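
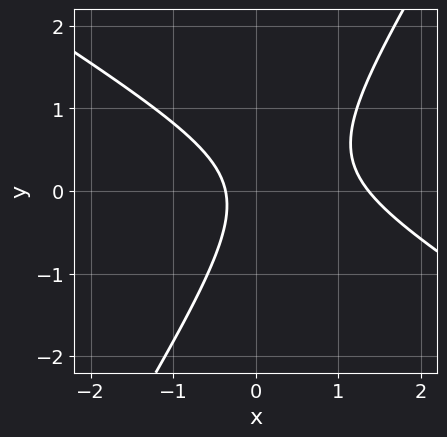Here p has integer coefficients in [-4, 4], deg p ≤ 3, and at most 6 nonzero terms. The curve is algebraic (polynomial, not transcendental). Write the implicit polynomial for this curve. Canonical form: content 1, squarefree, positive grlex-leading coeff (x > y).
2*x^2 + 2*x*y - 2*y^2 - 2*x - 1

deg p = 2. A generic line meets the curve in up to 2 points.
From the visible intercepts: it misses every integer gridline on the y-axis.
These observations pin down the coefficients.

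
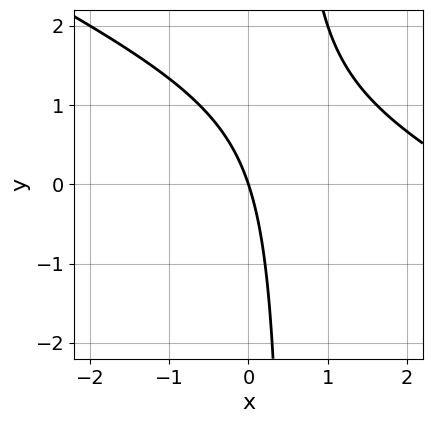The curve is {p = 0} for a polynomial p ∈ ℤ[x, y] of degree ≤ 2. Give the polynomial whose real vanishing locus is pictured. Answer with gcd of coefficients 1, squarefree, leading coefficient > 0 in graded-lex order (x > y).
x^2 + 2*x*y - 3*x - y

Degree: a generic line meets the curve in up to 2 points, so deg p = 2.
Checking where it meets the axes: one x-axis crossing is at x = 0; it meets the y-axis at y = 0 (among the integer gridlines).
Matching integer coefficients to the picture gives p.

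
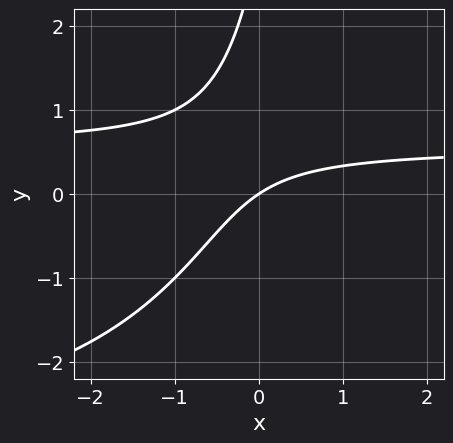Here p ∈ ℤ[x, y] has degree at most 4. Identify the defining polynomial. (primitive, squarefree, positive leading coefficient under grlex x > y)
Degree: a generic line meets the curve in up to 3 points, so deg p = 3.
Reading off the gridlines: one y-axis crossing is at y = 0; it crosses the x-axis at the gridline x = 0.
The integer polynomial consistent with all of this is the stated p.

x*y^2 + 3*x*y - y^2 - 2*x + 3*y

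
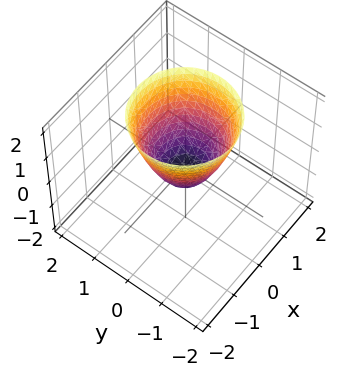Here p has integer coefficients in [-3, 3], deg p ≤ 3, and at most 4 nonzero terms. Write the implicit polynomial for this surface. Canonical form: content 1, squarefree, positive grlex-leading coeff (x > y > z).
3*x^2 + 3*y^2 - 2*z - 1

First, deg p = 2. A generic line meets the surface in up to 2 points.
Then, symmetry: the surface is invariant under rotation about z: p = q(x² + y², z).
Then, observable constraints: a circular section at z = 2 has radius between 1 and 2.
Finally, fitting integer coefficients to these (and the overall shape) gives p.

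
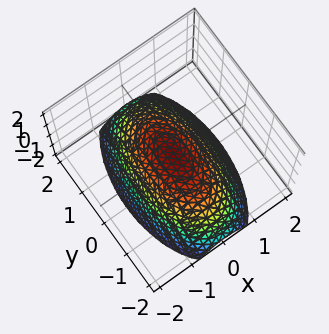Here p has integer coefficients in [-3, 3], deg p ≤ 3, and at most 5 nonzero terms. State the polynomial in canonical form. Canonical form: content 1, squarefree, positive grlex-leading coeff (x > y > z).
(a) deg p = 2. A single bowl opening along one axis; a quadric.
(b) Symmetries: mirror symmetry y ↦ −y ⇒ only even powers of y; the x ↦ −x reflection is a symmetry, so x appears only in even powers.
(c) Checking where it meets the axes: one z-axis crossing is at z = 0; it meets the y-axis at y = 0 (among the integer gridlines); it meets the x-axis at x = 0 (among the integer gridlines).
(d) Fitting integer coefficients to these (and the overall shape) gives p.

3*x^2 + y^2 + 3*z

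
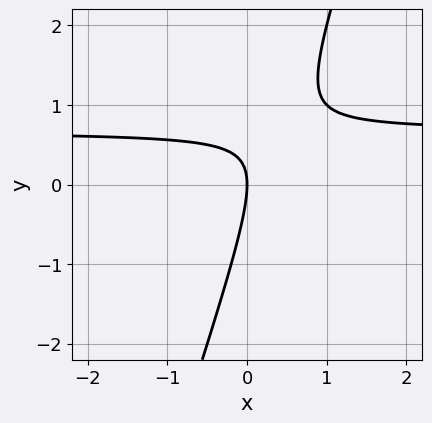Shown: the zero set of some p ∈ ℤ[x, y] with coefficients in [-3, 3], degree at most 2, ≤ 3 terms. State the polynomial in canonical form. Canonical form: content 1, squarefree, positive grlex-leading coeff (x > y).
3*x*y - y^2 - 2*x

deg p = 2. The shape is more complex than any degree-1 curve.
Against the integer gridlines: one y-axis crossing is at y = 0; it meets the x-axis at x = 0 (among the integer gridlines).
Fitting integer coefficients to these (and the overall shape) gives p.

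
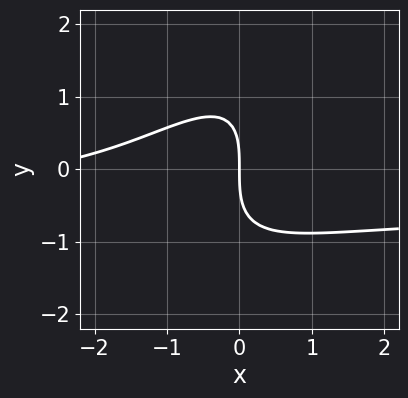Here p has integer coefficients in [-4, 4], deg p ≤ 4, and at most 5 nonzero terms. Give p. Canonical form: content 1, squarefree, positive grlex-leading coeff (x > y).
1. deg p = 3. The shape is more complex than any degree-2 curve.
2. Checking where it meets the axes: one x-axis crossing is at x = 0; it crosses the y-axis at the gridline y = 0.
3. Solving for integer coefficients yields p as stated.

2*x^2*y - 2*x*y^2 + y^3 + x^2 + 3*x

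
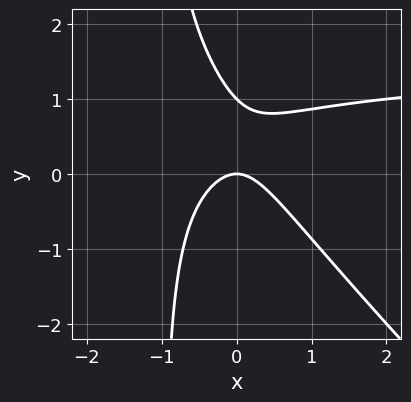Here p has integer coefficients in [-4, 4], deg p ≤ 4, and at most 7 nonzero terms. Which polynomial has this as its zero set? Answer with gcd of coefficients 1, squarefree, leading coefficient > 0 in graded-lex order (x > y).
First, degree: the shape is more complex than any degree-2 curve, so deg p = 3.
Next, reading off the gridlines: one x-axis crossing is at x = 0; among the integer gridlines, it crosses the y-axis at y ∈ {0, 1}.
Finally, assembling these constraints gives the stated polynomial.

2*x^2*y + 2*x*y^2 - 3*x^2 + 2*y^2 - 2*y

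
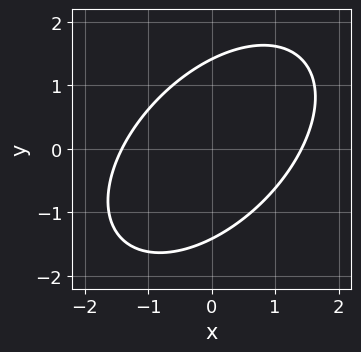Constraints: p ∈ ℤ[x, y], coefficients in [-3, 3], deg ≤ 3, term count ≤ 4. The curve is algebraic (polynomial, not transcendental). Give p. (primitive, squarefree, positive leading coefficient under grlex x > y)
x^2 - x*y + y^2 - 2

(a) Degree: no degree-1 curve has this shape, so deg p = 2.
(b) Solving for integer coefficients yields p as stated.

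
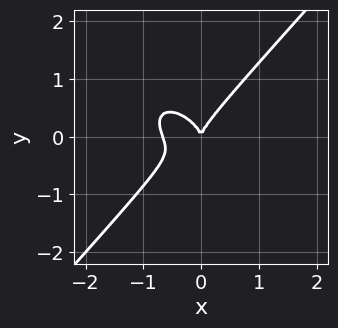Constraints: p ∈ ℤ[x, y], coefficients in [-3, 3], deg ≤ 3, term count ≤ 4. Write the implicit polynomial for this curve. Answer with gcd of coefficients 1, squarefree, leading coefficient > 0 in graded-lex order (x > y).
First, deg p = 3. No degree-2 curve has this shape.
Next, reading off the gridlines: one y-axis crossing is at y = 0; one x-axis crossing is at x = 0.
Finally, matching integer coefficients to the picture gives p.

3*x^3 + x^2*y - 3*y^3 + 2*x^2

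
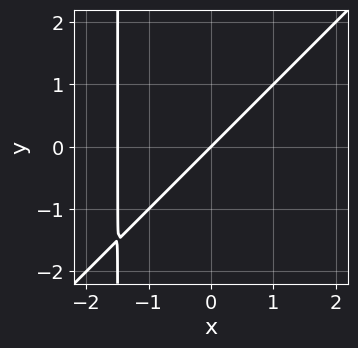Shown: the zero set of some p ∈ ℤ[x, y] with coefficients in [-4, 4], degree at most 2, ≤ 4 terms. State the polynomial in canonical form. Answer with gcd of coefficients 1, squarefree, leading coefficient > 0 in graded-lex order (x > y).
2*x^2 - 2*x*y + 3*x - 3*y

1. deg p = 2. The shape is more complex than any degree-1 curve.
2. From the axis intercepts and sections: it meets the x-axis at x = 0 (among the integer gridlines); it crosses the y-axis at the gridline y = 0.
3. Together with the visible shape, these determine p as stated.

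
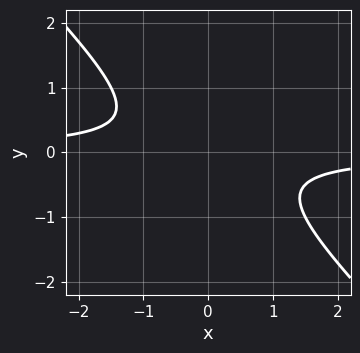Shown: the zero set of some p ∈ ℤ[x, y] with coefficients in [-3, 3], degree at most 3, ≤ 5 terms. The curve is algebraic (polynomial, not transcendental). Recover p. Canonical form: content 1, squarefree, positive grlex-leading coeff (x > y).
2*x*y + 2*y^2 + 1

(a) deg p = 2.
(b) From the axis intercepts and sections: it misses every integer gridline on the y-axis; no x-intercept at any integer in the box.
(c) Putting this together gives p.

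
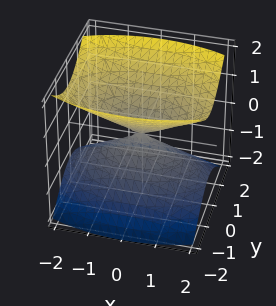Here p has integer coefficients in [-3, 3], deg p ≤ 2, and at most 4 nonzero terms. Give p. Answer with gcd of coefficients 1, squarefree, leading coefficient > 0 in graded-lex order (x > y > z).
x^2 + 3*y^2 - 3*z^2

(a) The picture has 2 separate pieces. Treating them together as one polynomial.
(b) deg p = 2. Two nappes meeting at a single point; a quadric.
(c) Symmetries: mirror symmetry y ↦ −y ⇒ only even powers of y; mirror symmetry x ↦ −x ⇒ only even powers of x; it's symmetric under z → −z, forcing even powers of z.
(d) Against the integer gridlines: it crosses the z-axis at the gridline z = 0; it meets the x-axis at x = 0 (among the integer gridlines); one y-axis crossing is at y = 0.
(e) Together with the visible shape, these determine p as stated.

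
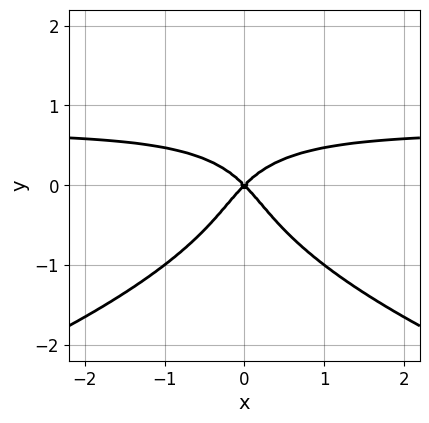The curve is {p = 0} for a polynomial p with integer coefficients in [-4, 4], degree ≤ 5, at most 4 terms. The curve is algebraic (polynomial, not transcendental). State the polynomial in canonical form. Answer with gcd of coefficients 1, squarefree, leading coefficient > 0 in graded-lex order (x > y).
First, degree: a generic line meets the curve in up to 4 points, so deg p = 4.
Next, symmetries: the x ↦ −x reflection is a symmetry, so x appears only in even powers.
Then, from the visible intercepts: it meets the x-axis at x = 0 (among the integer gridlines); it meets the y-axis at y = 0 (among the integer gridlines).
Finally, putting this together gives p.

3*y^4 + 3*x^2*y - 2*x^2 + 2*y^2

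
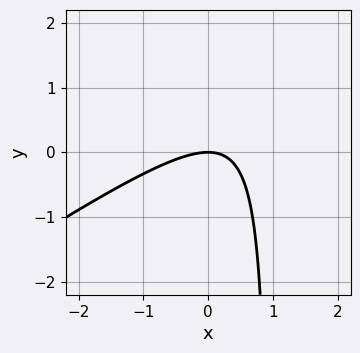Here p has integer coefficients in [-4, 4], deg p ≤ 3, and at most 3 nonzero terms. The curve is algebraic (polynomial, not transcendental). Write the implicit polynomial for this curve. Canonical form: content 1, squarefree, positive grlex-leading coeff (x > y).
First, deg p = 2. No degree-1 curve has this shape.
Then, reading off the gridlines: it crosses the y-axis at the gridline y = 0; one x-axis crossing is at x = 0.
Finally, assembling these constraints gives the stated polynomial.

2*x^2 - 3*x*y + 3*y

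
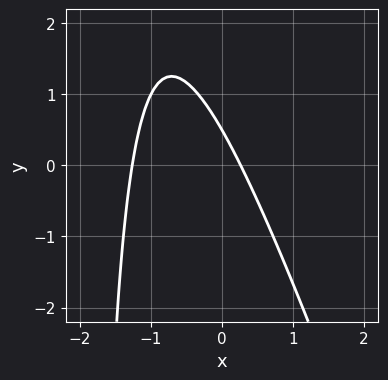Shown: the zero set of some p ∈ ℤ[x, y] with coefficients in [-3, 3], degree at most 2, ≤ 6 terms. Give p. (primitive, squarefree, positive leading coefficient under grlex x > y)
3*x^2 + x*y + 3*x + 2*y - 1

1. Degree: no degree-1 curve has this shape, so deg p = 2.
2. The integer polynomial consistent with all of this is the stated p.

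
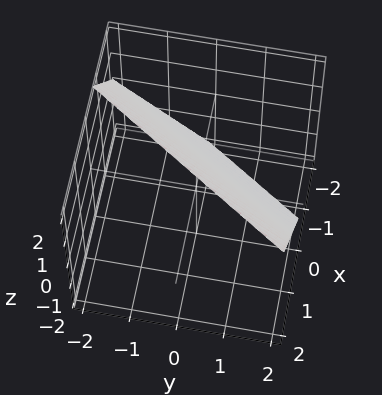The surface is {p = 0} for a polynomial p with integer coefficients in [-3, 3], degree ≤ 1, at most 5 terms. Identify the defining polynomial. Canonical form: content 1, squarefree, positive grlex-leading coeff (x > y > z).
3*x - 2*y - 2*z + 2

The degree is 1 — the surface is flat (a plane).
Checking where it meets the axes: it meets the z-axis at z = 1 (among the integer gridlines); it meets the y-axis at y = 1 (among the integer gridlines).
Solving for integer coefficients yields p as stated.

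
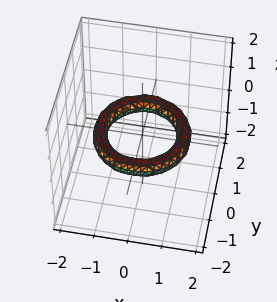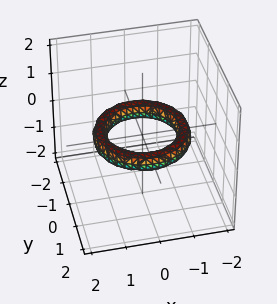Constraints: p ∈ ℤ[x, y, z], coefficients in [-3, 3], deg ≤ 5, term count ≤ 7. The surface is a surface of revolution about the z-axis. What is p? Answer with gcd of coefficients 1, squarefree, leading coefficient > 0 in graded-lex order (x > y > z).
x^4 + 2*x^2*y^2 + y^4 - 3*x^2 - 3*y^2 + 3*z^2 + 2

1. deg p = 4. A generic line meets the surface in up to 4 points.
2. Symmetry: the surface is invariant under rotation about z: p = q(x² + y², z).
3. From the axis intercepts and sections: among the integer gridlines, it crosses the y-axis at y ∈ {-1, 1}; the surface avoids every integer z-axis point in the box; among the integer gridlines, it crosses the x-axis at x ∈ {-1, 1}.
4. The integer polynomial consistent with all of this is the stated p.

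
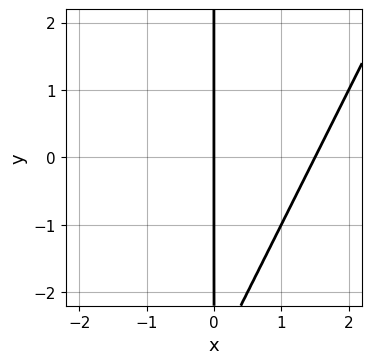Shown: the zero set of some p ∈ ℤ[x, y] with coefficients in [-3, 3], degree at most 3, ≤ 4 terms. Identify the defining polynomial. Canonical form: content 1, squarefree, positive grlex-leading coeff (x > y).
2*x^2 - x*y - 3*x

1. Degree: the shape is more complex than any degree-1 curve, so deg p = 2.
2. Checking where it meets the axes: one x-axis crossing is at x = 0; every point of the y-axis in the box is on the curve.
3. Assembling these constraints gives the stated polynomial.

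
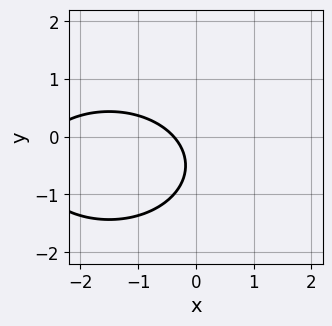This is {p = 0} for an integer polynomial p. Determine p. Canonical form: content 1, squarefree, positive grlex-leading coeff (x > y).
deg p = 2. The shape is more complex than any degree-1 curve.
Reading off the gridlines: no y-intercept at any integer in the box.
These observations pin down the coefficients.

x^2 + 2*y^2 + 3*x + 2*y + 1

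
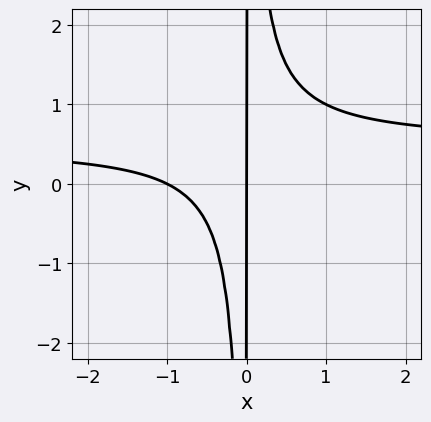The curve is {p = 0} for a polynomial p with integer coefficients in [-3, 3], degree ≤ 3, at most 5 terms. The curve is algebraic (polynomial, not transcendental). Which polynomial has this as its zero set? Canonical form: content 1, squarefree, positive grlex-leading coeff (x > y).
2*x^2*y - x^2 - x

Degree: the shape is more complex than any degree-2 curve, so deg p = 3.
Observable constraints: the visible y-axis segment lies entirely on the curve; the x-axis gridline crossings are at x ∈ {-1, 0}.
Fitting integer coefficients to these (and the overall shape) gives p.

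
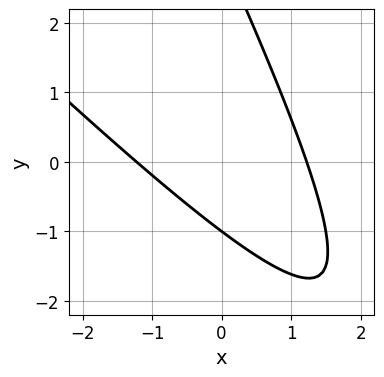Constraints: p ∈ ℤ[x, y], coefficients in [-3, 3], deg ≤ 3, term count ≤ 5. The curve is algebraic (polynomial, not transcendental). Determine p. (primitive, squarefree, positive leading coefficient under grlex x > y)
1. Degree: a generic line meets the curve in up to 2 points, so deg p = 2.
2. Observable constraints: it crosses the y-axis at the gridline y = -1.
3. Assembling these constraints gives the stated polynomial.

2*x^2 + 3*x*y + y^2 - 2*y - 3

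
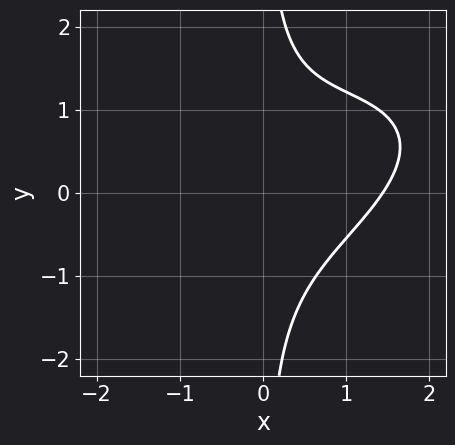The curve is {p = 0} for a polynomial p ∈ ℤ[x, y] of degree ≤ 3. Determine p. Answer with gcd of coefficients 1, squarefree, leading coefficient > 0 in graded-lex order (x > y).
(a) deg p = 3. A generic line meets the curve in up to 3 points.
(b) Checking where it meets the axes: the curve avoids every integer y-axis point in the box.
(c) These observations pin down the coefficients.

x^3 - 2*x^2*y + 3*x*y^2 - 3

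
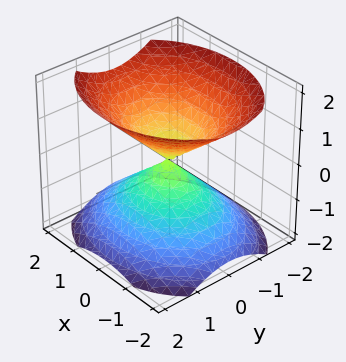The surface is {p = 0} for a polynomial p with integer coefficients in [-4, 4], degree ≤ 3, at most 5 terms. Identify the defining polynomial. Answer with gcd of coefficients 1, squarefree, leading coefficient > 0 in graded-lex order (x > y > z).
First, the picture has 2 separate pieces.
Then, deg p = 2.
Then, symmetries: the x ↦ −x reflection is a symmetry, so x appears only in even powers; the z ↦ −z reflection is a symmetry, so z appears only in even powers; mirror symmetry y ↦ −y ⇒ only even powers of y.
Next, from the visible intercepts: it crosses the y-axis at the gridline y = 0; it meets the x-axis at x = 0 (among the integer gridlines).
Finally, the integer polynomial consistent with all of this is the stated p.

2*x^2 + 3*y^2 - 3*z^2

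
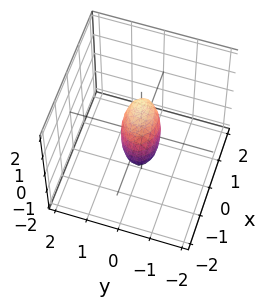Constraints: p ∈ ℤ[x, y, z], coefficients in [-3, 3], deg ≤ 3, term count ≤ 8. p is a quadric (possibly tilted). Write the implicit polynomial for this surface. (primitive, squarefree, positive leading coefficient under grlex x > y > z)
(a) The degree is 2 — a generic line meets the surface in up to 2 points.
(b) Matching integer coefficients to the picture gives p.

2*x^2 - 2*x*z + 3*y^2 - y*z + 2*z^2 - 1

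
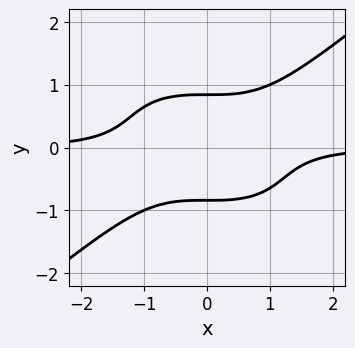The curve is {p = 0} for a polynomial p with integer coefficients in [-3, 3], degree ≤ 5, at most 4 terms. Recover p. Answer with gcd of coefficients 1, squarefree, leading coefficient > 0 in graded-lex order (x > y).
x^3*y - 2*y^4 + 1

deg p = 4.
Checking where it meets the axes: no x-intercept at any integer in the box.
Together with the visible shape, these determine p as stated.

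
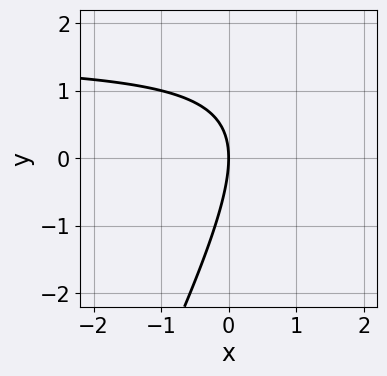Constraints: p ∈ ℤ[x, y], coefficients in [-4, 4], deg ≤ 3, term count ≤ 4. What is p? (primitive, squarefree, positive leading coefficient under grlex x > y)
2*x*y - y^2 - 3*x

Degree: the shape is more complex than any degree-1 curve, so deg p = 2.
Checking where it meets the axes: it crosses the y-axis at the gridline y = 0; one x-axis crossing is at x = 0.
Putting this together gives p.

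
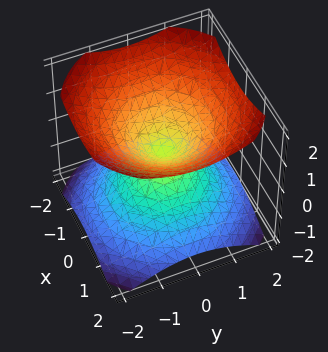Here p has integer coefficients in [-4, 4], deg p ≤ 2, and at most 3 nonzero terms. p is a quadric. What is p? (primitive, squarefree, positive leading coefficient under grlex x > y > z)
2*x^2 + 2*y^2 - 3*z^2

(a) There are 2 components. They look like related sheets of one shape, so recover p as a whole.
(b) deg p = 2. A double cone through the origin; a quadric.
(c) Symmetry: every cross-section ⟂ z is a circle, so x, y appear only via x² + y²; the z ↦ −z reflection is a symmetry, so z appears only in even powers.
(d) From the axis intercepts and sections: it meets the z-axis at z = 0 (among the integer gridlines); it meets the x-axis at x = 0 (among the integer gridlines).
(e) Together with the visible shape, these determine p as stated.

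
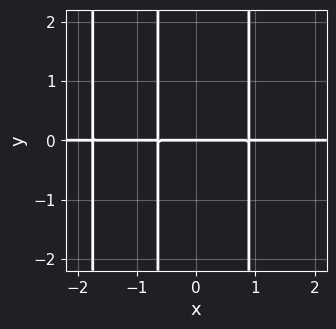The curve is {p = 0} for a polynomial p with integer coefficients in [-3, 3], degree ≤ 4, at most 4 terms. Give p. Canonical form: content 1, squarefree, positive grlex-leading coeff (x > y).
2*x^3*y + 3*x^2*y - 2*x*y - 2*y

deg p = 4. No degree-3 curve has this shape.
From the axis intercepts and sections: it crosses the y-axis at the gridline y = 0; the visible x-axis segment lies entirely on the curve.
Putting this together gives p.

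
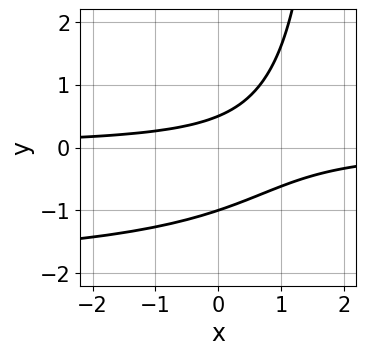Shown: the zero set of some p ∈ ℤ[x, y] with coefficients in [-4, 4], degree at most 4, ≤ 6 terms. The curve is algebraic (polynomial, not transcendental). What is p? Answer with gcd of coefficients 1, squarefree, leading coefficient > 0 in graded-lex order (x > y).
x*y^2 + 2*x*y - 2*y^2 - y + 1

1. The degree is 3 — a generic line meets the curve in up to 3 points.
2. Checking where it meets the axes: it meets the y-axis at y = -1 (among the integer gridlines); it misses every integer gridline on the x-axis.
3. Putting this together gives p.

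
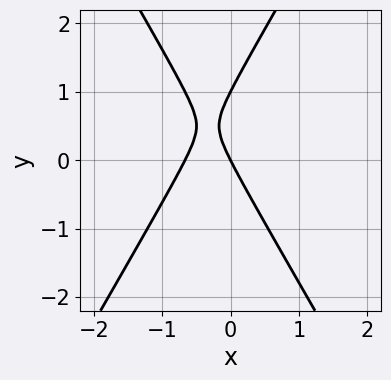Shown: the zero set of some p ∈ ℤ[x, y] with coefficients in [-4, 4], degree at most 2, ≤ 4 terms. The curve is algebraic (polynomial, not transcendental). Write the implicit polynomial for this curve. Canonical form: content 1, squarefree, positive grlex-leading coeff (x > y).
3*x^2 - y^2 + 2*x + y

(a) deg p = 2.
(b) Observable constraints: it meets the x-axis at x = 0 (among the integer gridlines); the y-axis gridline crossings are at y ∈ {0, 1}.
(c) Fitting integer coefficients to these (and the overall shape) gives p.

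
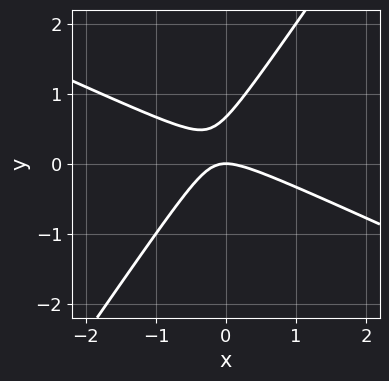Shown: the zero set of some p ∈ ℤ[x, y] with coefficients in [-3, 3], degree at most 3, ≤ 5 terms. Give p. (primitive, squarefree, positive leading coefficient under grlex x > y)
1. The degree is 2 — the shape is more complex than any degree-1 curve.
2. Against the integer gridlines: it meets the y-axis at y = 0 (among the integer gridlines); one x-axis crossing is at x = 0.
3. Matching integer coefficients to the picture gives p.

2*x^2 + 3*x*y - 3*y^2 + 2*y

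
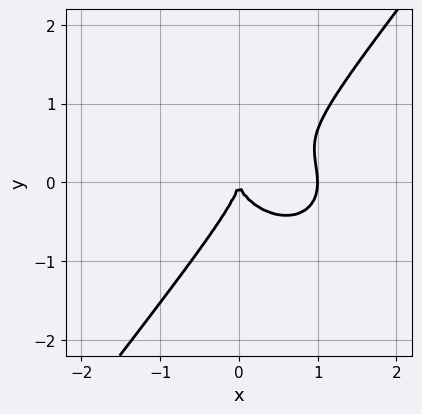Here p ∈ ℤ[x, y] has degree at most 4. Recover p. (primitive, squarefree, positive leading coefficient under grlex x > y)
3*x^3 + 2*x*y^2 - 3*y^3 - 3*x^2

First, degree: the shape is more complex than any degree-2 curve, so deg p = 3.
Then, checking where it meets the axes: among the integer gridlines, it crosses the x-axis at x ∈ {0, 1}; it meets the y-axis at y = 0 (among the integer gridlines).
Finally, together with the visible shape, these determine p as stated.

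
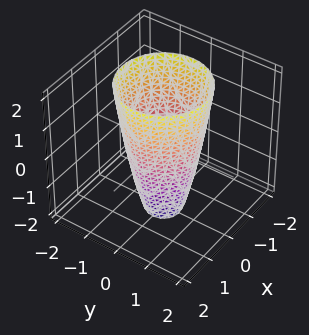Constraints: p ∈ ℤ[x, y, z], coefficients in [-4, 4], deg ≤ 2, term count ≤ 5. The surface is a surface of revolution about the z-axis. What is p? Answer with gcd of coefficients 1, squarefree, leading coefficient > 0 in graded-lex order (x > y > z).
The degree is 2 — a generic line meets the surface in up to 2 points.
By symmetry, every cross-section ⟂ z is a circle, so x, y appear only via x² + y².
Checking where it meets the axes: the surface avoids every integer z-axis point in the box; a circular section at z = -1 has radius between 0 and 1.
Assembling these constraints gives the stated polynomial. Check: (0, 1, 0) on the y-axis lies on the surface, and p(0, 1, 0) = 0. ✓

3*x^2 + 3*y^2 - z - 3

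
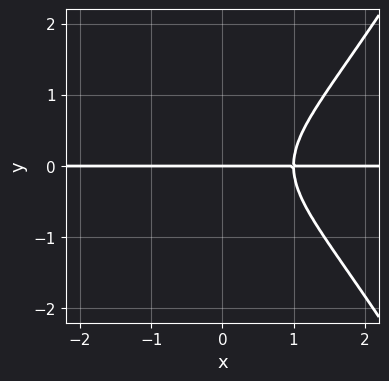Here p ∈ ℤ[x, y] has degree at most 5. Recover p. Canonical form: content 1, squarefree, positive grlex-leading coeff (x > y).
(a) Degree: no degree-3 curve has this shape, so deg p = 4.
(b) Reading off the gridlines: every point of the x-axis in the box is on the curve; it meets the y-axis at y = 0 (among the integer gridlines).
(c) Putting this together gives p.

x^3*y + x^2*y - 3*y^3 - 2*y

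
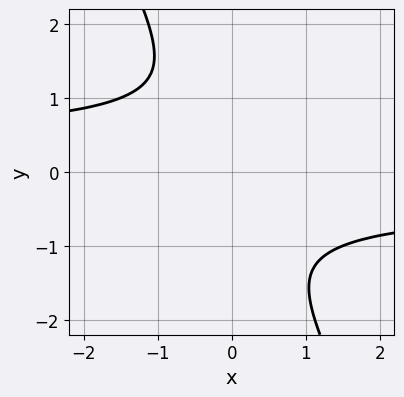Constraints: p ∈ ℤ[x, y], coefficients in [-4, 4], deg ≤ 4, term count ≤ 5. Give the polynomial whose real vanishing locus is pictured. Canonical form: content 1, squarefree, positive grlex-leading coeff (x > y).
(a) deg p = 4.
(b) Against the integer gridlines: the curve avoids every integer x-axis point in the box; it misses every integer gridline on the y-axis.
(c) Fitting integer coefficients to these (and the overall shape) gives p.

2*x*y^3 + y^4 + 2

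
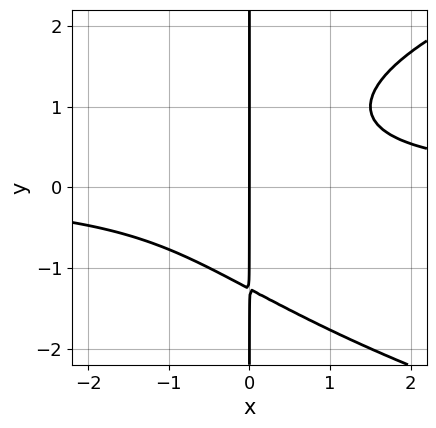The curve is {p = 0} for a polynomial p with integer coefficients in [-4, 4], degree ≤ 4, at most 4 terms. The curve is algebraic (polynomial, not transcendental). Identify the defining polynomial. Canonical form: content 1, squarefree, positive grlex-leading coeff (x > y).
x*y^3 - 2*x^2*y + 2*x

Degree: a generic line meets the curve in up to 4 points, so deg p = 4.
Against the integer gridlines: every point of the y-axis in the box is on the curve; it meets the x-axis at x = 0 (among the integer gridlines).
The integer polynomial consistent with all of this is the stated p.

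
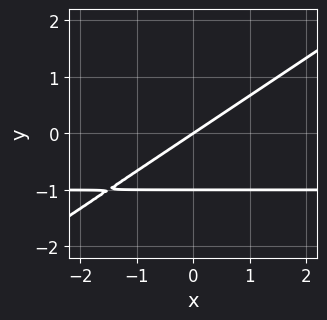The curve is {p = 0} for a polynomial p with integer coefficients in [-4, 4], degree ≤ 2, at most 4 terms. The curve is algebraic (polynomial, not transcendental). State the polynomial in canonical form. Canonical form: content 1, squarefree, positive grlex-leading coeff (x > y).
1. The degree is 2 — a generic line meets the curve in up to 2 points.
2. Checking where it meets the axes: the y-axis gridline crossings are at y ∈ {-1, 0}; one x-axis crossing is at x = 0.
3. Solving for integer coefficients yields p as stated.

2*x*y - 3*y^2 + 2*x - 3*y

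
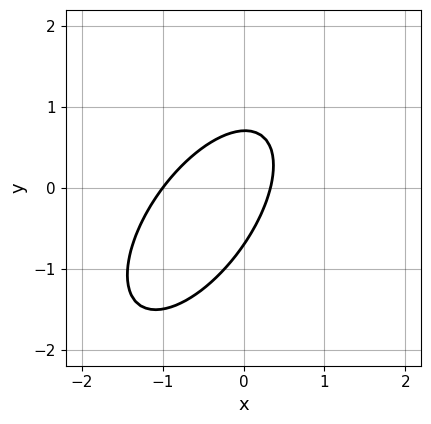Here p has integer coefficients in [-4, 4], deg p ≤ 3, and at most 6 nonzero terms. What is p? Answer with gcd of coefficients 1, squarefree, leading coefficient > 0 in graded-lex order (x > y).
First, the degree is 2 — a generic line meets the curve in up to 2 points.
Then, observable constraints: it meets the x-axis at x = -1 (among the integer gridlines).
Finally, these observations pin down the coefficients.

3*x^2 - 3*x*y + 2*y^2 + 2*x - 1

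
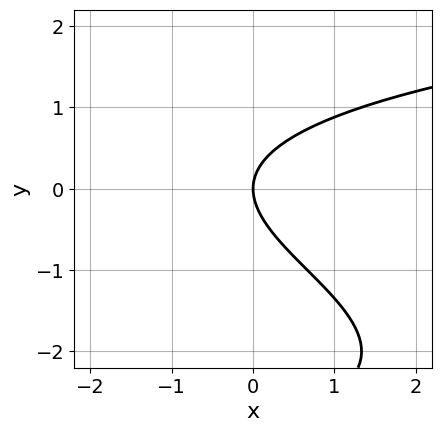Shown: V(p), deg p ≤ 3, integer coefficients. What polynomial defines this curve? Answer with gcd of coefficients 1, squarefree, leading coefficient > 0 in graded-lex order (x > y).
y^3 + 3*y^2 - 3*x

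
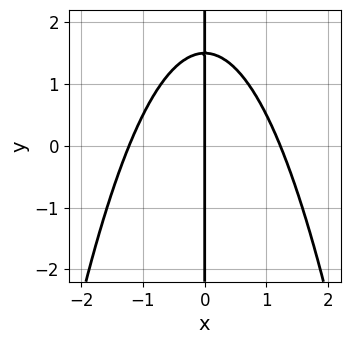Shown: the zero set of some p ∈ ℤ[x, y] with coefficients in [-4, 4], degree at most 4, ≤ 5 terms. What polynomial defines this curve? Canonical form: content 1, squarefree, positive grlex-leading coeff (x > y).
1. deg p = 3. No degree-2 curve has this shape.
2. Against the integer gridlines: it meets the x-axis at x = 0 (among the integer gridlines); the visible y-axis segment lies entirely on the curve.
3. Assembling these constraints gives the stated polynomial.

2*x^3 + 2*x*y - 3*x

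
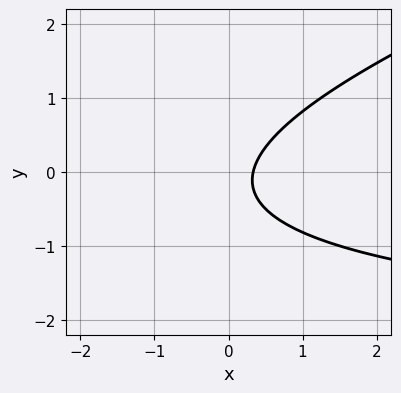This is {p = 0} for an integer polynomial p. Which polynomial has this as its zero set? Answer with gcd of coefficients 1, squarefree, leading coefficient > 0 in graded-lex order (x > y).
x*y - 3*y^2 + 3*x - y - 1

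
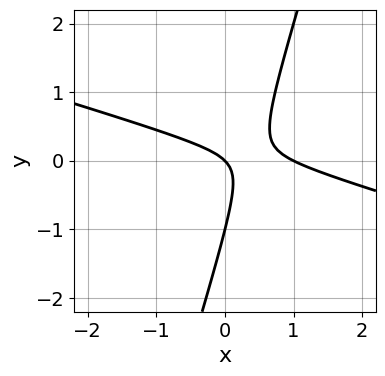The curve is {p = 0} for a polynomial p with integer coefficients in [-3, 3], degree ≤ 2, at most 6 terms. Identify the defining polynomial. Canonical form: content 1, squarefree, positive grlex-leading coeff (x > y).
x^2 + 3*x*y - y^2 - x - y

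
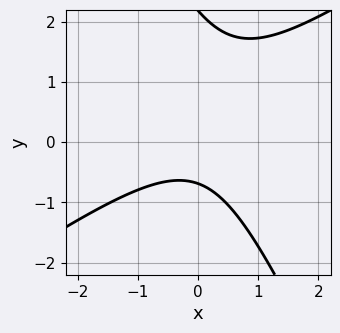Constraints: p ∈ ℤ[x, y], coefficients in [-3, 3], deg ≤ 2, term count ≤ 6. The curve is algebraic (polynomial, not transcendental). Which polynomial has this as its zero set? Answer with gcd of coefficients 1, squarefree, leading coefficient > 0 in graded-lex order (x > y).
1. deg p = 2. No degree-1 curve has this shape.
2. Checking where it meets the axes: no x-intercept at any integer in the box.
3. Assembling these constraints gives the stated polynomial.

3*x^2 - 3*x*y - 2*y^2 + 3*y + 3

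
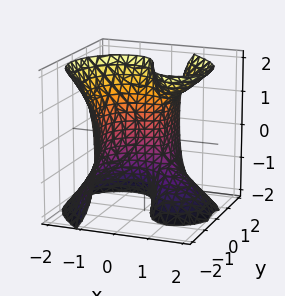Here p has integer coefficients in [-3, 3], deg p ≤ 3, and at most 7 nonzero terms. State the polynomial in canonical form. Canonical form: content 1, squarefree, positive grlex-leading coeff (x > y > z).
1. The degree is 3 — a generic line meets the surface in up to 3 points.
2. Reading off the gridlines: the surface avoids every integer z-axis point in the box; it crosses the x-axis at the gridline x = -1.
3. These observations pin down the coefficients.

2*x^3 + 3*x*y^2 - 2*x*z^2 - 3*y + 2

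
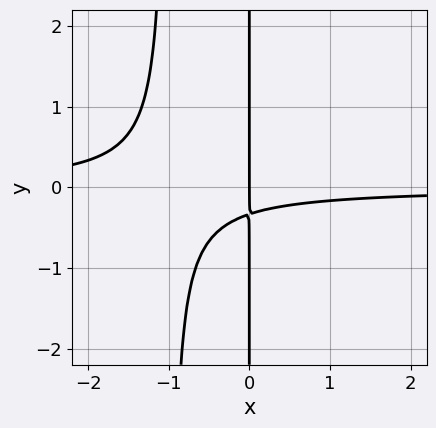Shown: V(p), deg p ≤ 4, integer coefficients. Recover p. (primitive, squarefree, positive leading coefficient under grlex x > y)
1. deg p = 3. No degree-2 curve has this shape.
2. Against the integer gridlines: the visible y-axis segment lies entirely on the curve; it meets the x-axis at x = 0 (among the integer gridlines).
3. The integer polynomial consistent with all of this is the stated p.

3*x^2*y + 3*x*y + x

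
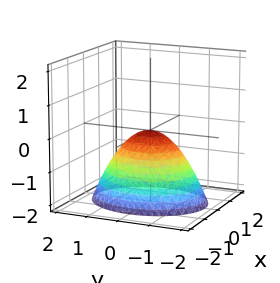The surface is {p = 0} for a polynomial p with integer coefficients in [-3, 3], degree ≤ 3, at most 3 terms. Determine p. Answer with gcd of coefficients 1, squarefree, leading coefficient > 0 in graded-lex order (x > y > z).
3*x^2 + 2*y^2 + 3*z

First, the degree is 2 — a paraboloid; a quadric.
Then, symmetries: the y ↦ −y reflection is a symmetry, so y appears only in even powers; it's symmetric under x → −x, forcing even powers of x.
Then, checking where it meets the axes: it crosses the y-axis at the gridline y = 0; it crosses the x-axis at the gridline x = 0; it crosses the z-axis at the gridline z = 0.
Finally, the integer polynomial consistent with all of this is the stated p.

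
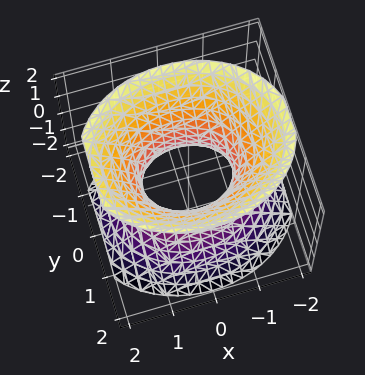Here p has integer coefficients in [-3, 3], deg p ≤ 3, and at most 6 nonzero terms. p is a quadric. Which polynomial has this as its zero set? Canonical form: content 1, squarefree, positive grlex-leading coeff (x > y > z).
2*x^2 + 3*y^2 - 2*z^2 - 2

1. deg p = 2.
2. Symmetries: it's symmetric under y → −y, forcing even powers of y; the x ↦ −x reflection is a symmetry, so x appears only in even powers; the z ↦ −z reflection is a symmetry, so z appears only in even powers.
3. From the visible intercepts: the x-axis gridline crossings are at x ∈ {-1, 1}; the surface avoids every integer z-axis point in the box.
4. These observations pin down the coefficients.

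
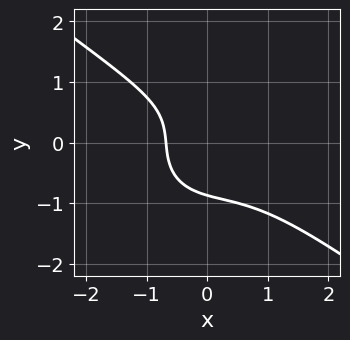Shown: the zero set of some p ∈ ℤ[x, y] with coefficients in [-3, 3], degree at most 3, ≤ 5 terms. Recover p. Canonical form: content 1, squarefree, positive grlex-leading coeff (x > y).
2*x^3 + x^2*y + 3*y^3 + 2*x + 2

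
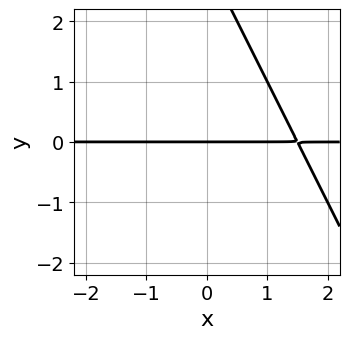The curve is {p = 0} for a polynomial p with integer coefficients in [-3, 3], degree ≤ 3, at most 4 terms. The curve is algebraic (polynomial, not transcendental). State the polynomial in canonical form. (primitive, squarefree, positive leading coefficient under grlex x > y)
1. The degree is 2 — no degree-1 curve has this shape.
2. Against the integer gridlines: it crosses the y-axis at the gridline y = 0; every point of the x-axis in the box is on the curve.
3. These observations pin down the coefficients.

2*x*y + y^2 - 3*y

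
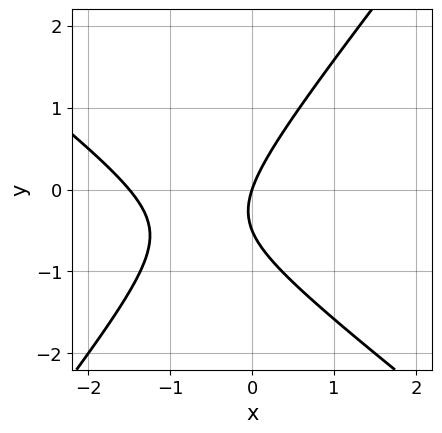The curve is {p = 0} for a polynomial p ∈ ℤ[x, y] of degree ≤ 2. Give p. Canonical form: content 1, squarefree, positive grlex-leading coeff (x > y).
2*x^2 + x*y - 2*y^2 + 3*x - y

1. The degree is 2 — the shape is more complex than any degree-1 curve.
2. From the visible intercepts: one x-axis crossing is at x = 0; it meets the y-axis at y = 0 (among the integer gridlines).
3. Putting this together gives p.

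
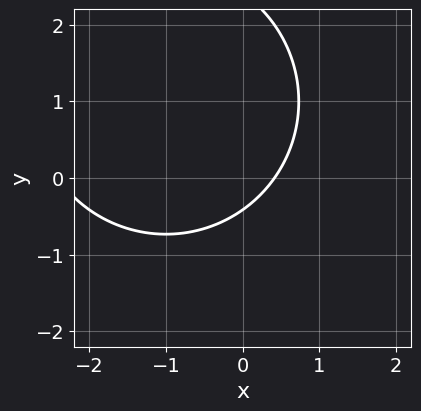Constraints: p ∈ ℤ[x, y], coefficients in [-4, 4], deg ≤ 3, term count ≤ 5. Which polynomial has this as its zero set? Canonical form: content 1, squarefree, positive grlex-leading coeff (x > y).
First, deg p = 2. No degree-1 curve has this shape.
Finally, matching integer coefficients to the picture gives p.

x^2 + y^2 + 2*x - 2*y - 1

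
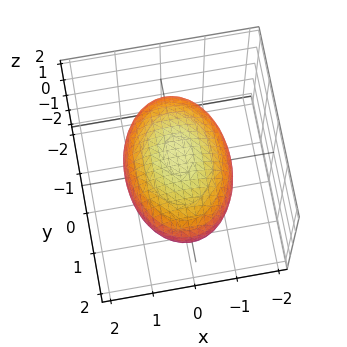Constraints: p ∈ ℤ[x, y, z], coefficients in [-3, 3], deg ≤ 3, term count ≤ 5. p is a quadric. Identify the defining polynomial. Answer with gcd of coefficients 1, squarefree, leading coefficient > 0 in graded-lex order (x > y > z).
2*x^2 + y^2 + 3*z^2 - 3

First, deg p = 2.
Then, symmetries: the z ↦ −z reflection is a symmetry, so z appears only in even powers; it's symmetric under y → −y, forcing even powers of y; the x ↦ −x reflection is a symmetry, so x appears only in even powers.
Next, checking where it meets the axes: the z-axis gridline crossings are at z ∈ {-1, 1}.
Finally, solving for integer coefficients yields p as stated.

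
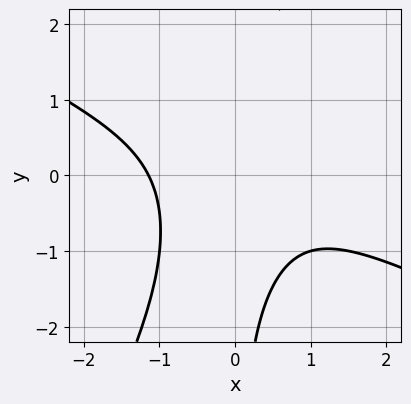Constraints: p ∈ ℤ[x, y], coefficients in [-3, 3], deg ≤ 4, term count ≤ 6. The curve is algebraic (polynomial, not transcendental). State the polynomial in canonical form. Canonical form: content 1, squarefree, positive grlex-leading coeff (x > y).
Degree: the shape is more complex than any degree-2 curve, so deg p = 3.
From the visible intercepts: the curve avoids every integer y-axis point in the box.
These observations pin down the coefficients.

2*x^3 + 3*x^2*y - 2*x*y^2 + 3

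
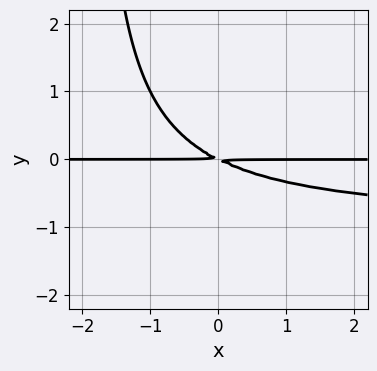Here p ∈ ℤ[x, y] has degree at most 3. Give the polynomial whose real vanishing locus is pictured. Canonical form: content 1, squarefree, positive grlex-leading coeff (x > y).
First, deg p = 3. A generic line meets the curve in up to 3 points.
Next, from the visible intercepts: the visible x-axis segment lies entirely on the curve.
Finally, putting this together gives p.

x*y^2 + x*y + 2*y^2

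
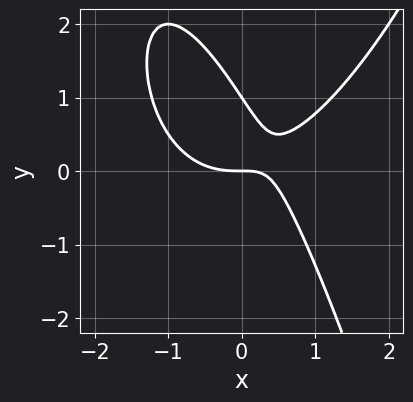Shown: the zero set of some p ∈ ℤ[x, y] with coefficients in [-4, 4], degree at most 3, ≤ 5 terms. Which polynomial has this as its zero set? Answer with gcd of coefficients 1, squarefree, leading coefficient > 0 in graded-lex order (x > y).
2*x^3 - 3*x*y - 2*y^2 + 2*y

(a) deg p = 3.
(b) Checking where it meets the axes: among the integer gridlines, it crosses the y-axis at y ∈ {0, 1}; one x-axis crossing is at x = 0.
(c) Together with the visible shape, these determine p as stated.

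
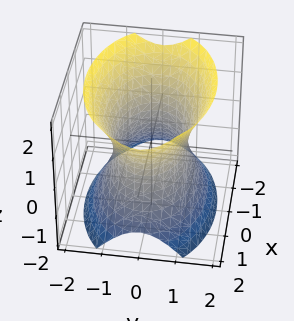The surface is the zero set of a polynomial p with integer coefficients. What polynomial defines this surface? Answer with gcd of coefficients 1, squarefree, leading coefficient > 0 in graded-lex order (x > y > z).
Degree: an hourglass — one-sheet hyperboloid; a quadric, so deg p = 2.
Symmetries: mirror symmetry x ↦ −x ⇒ only even powers of x; it's symmetric under z → −z, forcing even powers of z; mirror symmetry y ↦ −y ⇒ only even powers of y.
From the visible intercepts: among the integer gridlines, it crosses the y-axis at y ∈ {-1, 1}; no z-intercept at any integer in the box.
Solving for integer coefficients yields p as stated.

x^2 + 2*y^2 - z^2 - 2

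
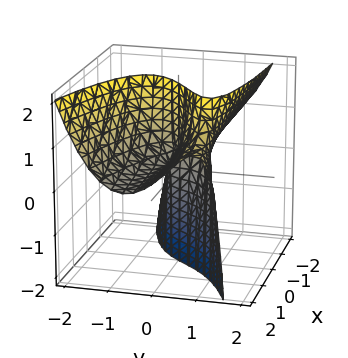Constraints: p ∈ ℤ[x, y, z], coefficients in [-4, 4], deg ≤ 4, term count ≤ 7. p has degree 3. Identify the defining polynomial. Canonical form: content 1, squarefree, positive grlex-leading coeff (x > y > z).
Degree: a generic line meets the surface in up to 3 points, so deg p = 3.
Reading off the gridlines: it meets the y-axis at y = 0 (among the integer gridlines); the visible z-axis segment lies entirely on the surface; it crosses the x-axis at the gridline x = 0.
Matching integer coefficients to the picture gives p.

3*y^3 - 2*x*y + 3*x*z - 3*y*z - x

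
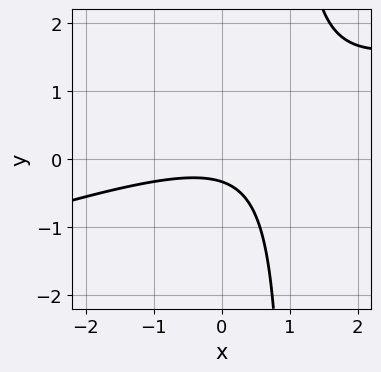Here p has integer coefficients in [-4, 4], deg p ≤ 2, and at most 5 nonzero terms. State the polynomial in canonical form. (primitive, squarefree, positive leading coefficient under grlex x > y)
x^2 - 3*x*y + 3*y + 1

The degree is 2 — no degree-1 curve has this shape.
From the visible intercepts: no x-intercept at any integer in the box.
Putting this together gives p.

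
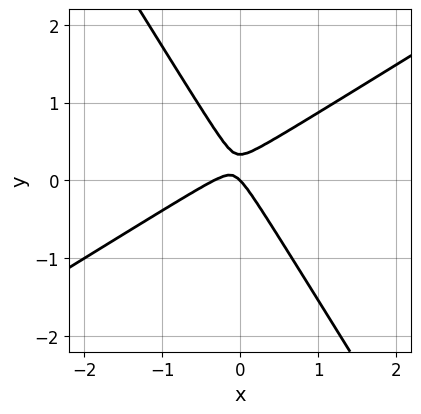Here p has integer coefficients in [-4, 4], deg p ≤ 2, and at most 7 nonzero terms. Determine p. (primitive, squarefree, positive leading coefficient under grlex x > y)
3*x^2 - 3*x*y - 3*y^2 + x + y

1. The degree is 2 — the shape is more complex than any degree-1 curve.
2. From the axis intercepts and sections: one y-axis crossing is at y = 0; one x-axis crossing is at x = 0.
3. Fitting integer coefficients to these (and the overall shape) gives p.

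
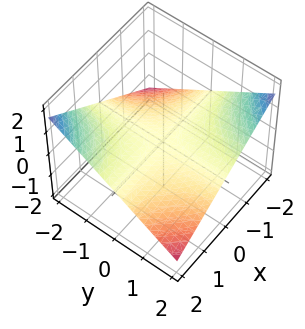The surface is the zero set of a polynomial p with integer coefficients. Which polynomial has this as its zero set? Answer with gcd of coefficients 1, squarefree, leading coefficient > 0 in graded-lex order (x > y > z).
Degree: a saddle surface; a quadric, so deg p = 2.
From the visible intercepts: the visible y-axis segment lies entirely on the surface; the visible x-axis segment lies entirely on the surface; it crosses the z-axis at the gridline z = 0.
Together with the visible shape, these determine p as stated.

x*y + 3*z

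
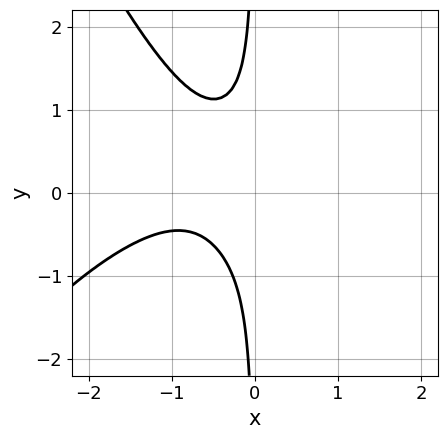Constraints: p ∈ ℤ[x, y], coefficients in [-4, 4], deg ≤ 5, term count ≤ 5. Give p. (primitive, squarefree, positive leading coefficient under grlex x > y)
x^4 + 3*x^2*y + 3*x*y^2 + 1

1. The degree is 4 — the shape is more complex than any degree-3 curve.
2. Against the integer gridlines: the curve avoids every integer x-axis point in the box; no y-intercept at any integer in the box.
3. Fitting integer coefficients to these (and the overall shape) gives p.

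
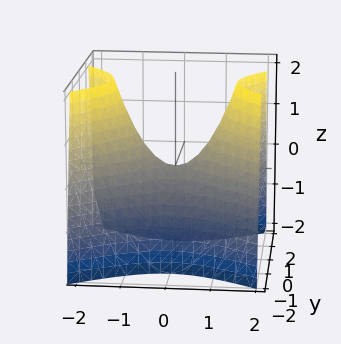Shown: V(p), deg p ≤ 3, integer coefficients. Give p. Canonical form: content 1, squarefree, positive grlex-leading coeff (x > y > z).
2*x^2 - 3*y^2 - 2*z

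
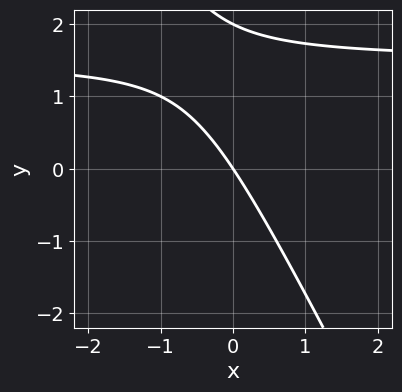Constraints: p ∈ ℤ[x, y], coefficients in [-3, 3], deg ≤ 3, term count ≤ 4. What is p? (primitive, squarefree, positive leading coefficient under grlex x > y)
2*x*y + y^2 - 3*x - 2*y

Degree: the shape is more complex than any degree-1 curve, so deg p = 2.
Reading off the gridlines: the y-axis gridline crossings are at y ∈ {0, 2}; it crosses the x-axis at the gridline x = 0.
Assembling these constraints gives the stated polynomial.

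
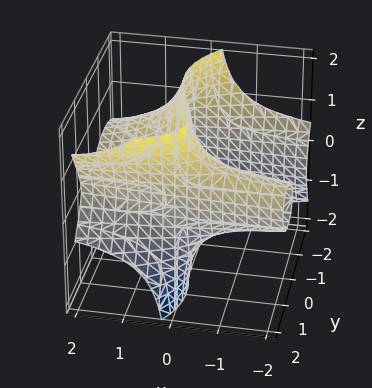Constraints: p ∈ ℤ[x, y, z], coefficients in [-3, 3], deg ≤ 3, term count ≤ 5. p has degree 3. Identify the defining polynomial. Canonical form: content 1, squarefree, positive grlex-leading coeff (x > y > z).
(a) The degree is 3 — the shape is more complex than any degree-2 surface.
(b) Observable constraints: it misses every integer gridline on the x-axis; it misses every integer gridline on the z-axis.
(c) These observations pin down the coefficients.

x*y*z - 2*x*z^2 + y^3 - 3*y + 1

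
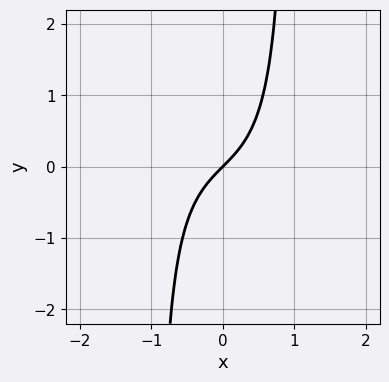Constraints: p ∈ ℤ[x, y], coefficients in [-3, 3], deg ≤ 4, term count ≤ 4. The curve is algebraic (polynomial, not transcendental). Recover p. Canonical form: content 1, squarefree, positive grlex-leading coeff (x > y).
1. Degree: no degree-2 curve has this shape, so deg p = 3.
2. Checking where it meets the axes: one y-axis crossing is at y = 0; it crosses the x-axis at the gridline x = 0.
3. Fitting integer coefficients to these (and the overall shape) gives p.

2*x^3 + 3*x^2*y + 3*x - 3*y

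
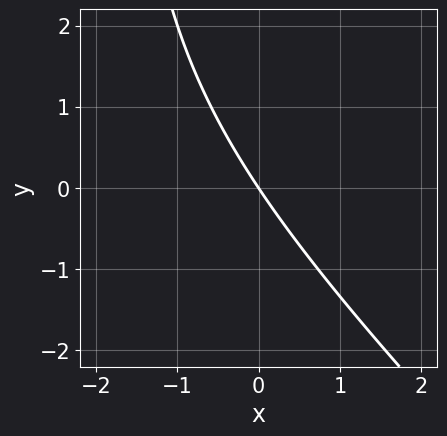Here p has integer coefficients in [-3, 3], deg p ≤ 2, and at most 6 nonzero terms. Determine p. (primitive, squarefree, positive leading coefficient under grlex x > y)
x^2 + x*y + 3*x + 2*y

(a) The degree is 2 — a generic line meets the curve in up to 2 points.
(b) From the axis intercepts and sections: one x-axis crossing is at x = 0; one y-axis crossing is at y = 0.
(c) These observations pin down the coefficients.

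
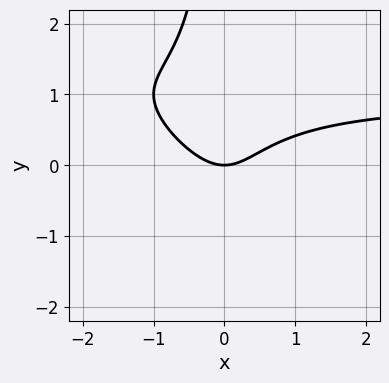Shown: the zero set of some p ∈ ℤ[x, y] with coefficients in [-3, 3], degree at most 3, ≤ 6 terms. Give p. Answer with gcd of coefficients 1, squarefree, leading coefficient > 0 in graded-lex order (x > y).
x^2*y + x*y^2 - x^2 + y

(a) The degree is 3 — the shape is more complex than any degree-2 curve.
(b) From the visible intercepts: it meets the y-axis at y = 0 (among the integer gridlines); it crosses the x-axis at the gridline x = 0.
(c) These observations pin down the coefficients.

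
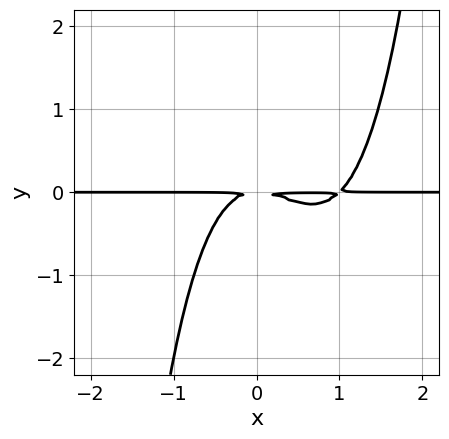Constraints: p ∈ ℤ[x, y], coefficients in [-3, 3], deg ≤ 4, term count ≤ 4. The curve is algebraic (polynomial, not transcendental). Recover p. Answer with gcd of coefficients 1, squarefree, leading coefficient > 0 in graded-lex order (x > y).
First, degree: no degree-3 curve has this shape, so deg p = 4.
Then, checking where it meets the axes: every point of the x-axis in the box is on the curve.
Finally, assembling these constraints gives the stated polynomial.

x^3*y - x^2*y - y^2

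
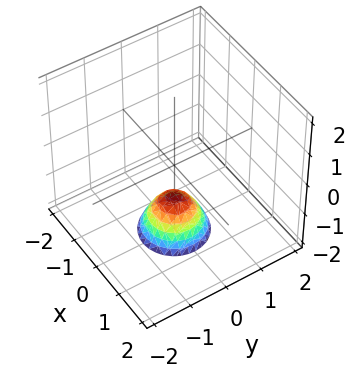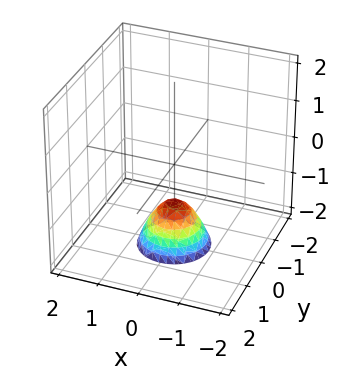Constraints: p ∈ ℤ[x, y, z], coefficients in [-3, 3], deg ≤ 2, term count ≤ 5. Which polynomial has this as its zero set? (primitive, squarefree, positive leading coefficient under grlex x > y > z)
The degree is 2 — a generic line meets the surface in up to 2 points.
Symmetry: every cross-section ⟂ z is a circle, so x, y appear only via x² + y².
From the visible intercepts: it crosses the z-axis at the gridline z = -1; it misses every integer gridline on the x-axis.
Solving for integer coefficients yields p as stated.

3*x^2 + 3*y^2 + 2*z + 2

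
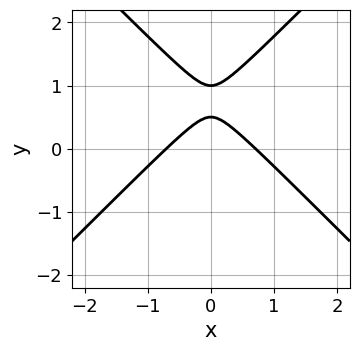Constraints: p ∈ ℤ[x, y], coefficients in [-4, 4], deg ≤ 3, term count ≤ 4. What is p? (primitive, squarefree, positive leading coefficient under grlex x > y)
First, degree: the shape is more complex than any degree-1 curve, so deg p = 2.
Next, symmetries: it's symmetric under x → −x, forcing even powers of x.
Next, observable constraints: it crosses the y-axis at the gridline y = 1.
Finally, fitting integer coefficients to these (and the overall shape) gives p.

2*x^2 - 2*y^2 + 3*y - 1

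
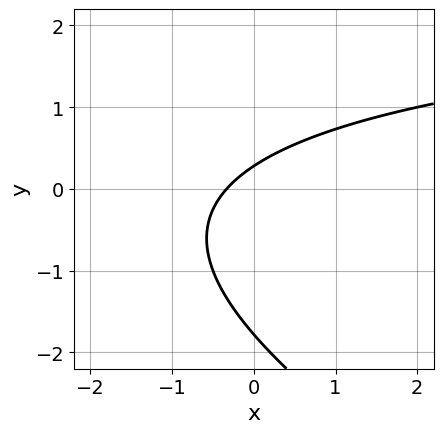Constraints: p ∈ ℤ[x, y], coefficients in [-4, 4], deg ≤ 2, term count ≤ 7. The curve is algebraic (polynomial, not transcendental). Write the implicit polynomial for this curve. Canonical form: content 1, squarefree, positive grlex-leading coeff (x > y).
x*y + 2*y^2 - 3*x + 3*y - 1

1. deg p = 2.
2. The integer polynomial consistent with all of this is the stated p.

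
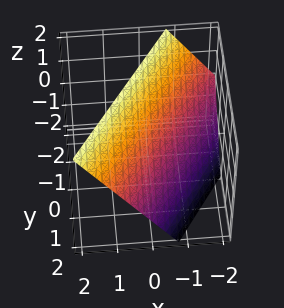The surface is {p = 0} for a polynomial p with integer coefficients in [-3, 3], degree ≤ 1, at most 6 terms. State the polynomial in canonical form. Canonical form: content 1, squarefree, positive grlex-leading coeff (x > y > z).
3*x - 2*y - 2*z + 2

1. deg p = 1.
2. From the axis intercepts and sections: one z-axis crossing is at z = 1; it crosses the y-axis at the gridline y = 1.
3. Fitting integer coefficients to these (and the overall shape) gives p.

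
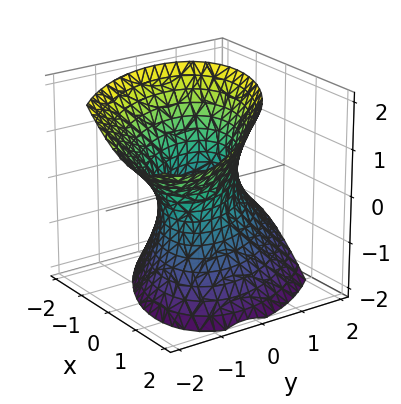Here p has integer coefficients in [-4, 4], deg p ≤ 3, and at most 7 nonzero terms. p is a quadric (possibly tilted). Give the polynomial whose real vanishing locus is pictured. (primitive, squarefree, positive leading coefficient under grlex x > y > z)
3*x^2 + 3*x*y + 3*y^2 + 2*y*z - 2*z^2 - 3

The degree is 2 — no degree-1 surface has this shape.
Observable constraints: the x-axis gridline crossings are at x ∈ {-1, 1}; it misses every integer gridline on the z-axis; among the integer gridlines, it crosses the y-axis at y ∈ {-1, 1}.
Matching integer coefficients to the picture gives p.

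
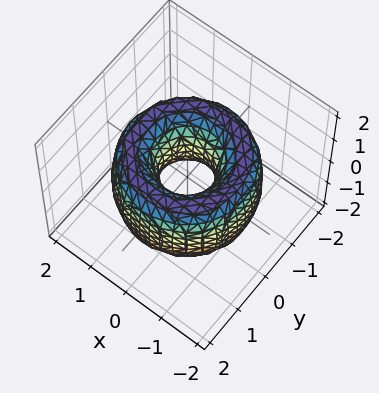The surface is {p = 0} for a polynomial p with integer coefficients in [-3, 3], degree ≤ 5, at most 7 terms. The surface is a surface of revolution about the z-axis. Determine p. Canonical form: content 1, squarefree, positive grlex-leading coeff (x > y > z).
Degree: the shape is more complex than any degree-3 surface, so deg p = 4.
Symmetries: every cross-section ⟂ z is a circle, so x, y appear only via x² + y².
From the visible intercepts: a circular section at z = 1 has radius exactly 1; it misses every integer gridline on the z-axis.
Together with the visible shape, these determine p as stated.

x^4 + 2*x^2*y^2 + y^4 - 3*x^2 - 3*y^2 + z^2 + 1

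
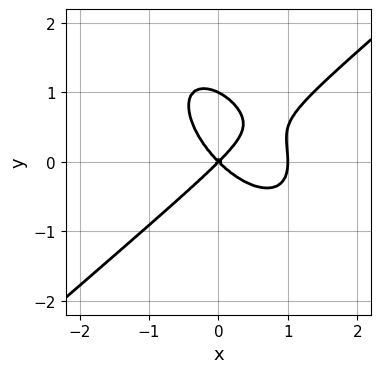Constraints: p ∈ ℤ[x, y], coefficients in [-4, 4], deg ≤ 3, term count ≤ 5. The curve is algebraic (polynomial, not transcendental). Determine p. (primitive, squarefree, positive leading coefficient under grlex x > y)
2*x^3 - x*y^2 - 2*y^3 - 2*x^2 + 2*y^2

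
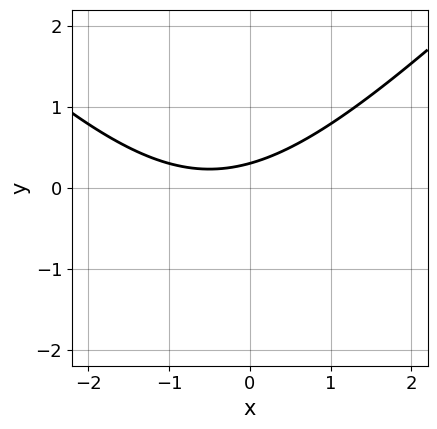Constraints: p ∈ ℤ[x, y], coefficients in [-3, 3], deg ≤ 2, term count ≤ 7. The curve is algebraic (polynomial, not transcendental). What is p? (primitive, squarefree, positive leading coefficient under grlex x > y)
(a) The degree is 2 — the shape is more complex than any degree-1 curve.
(b) Reading off the gridlines: the curve avoids every integer x-axis point in the box.
(c) Putting this together gives p.

x^2 - y^2 + x - 3*y + 1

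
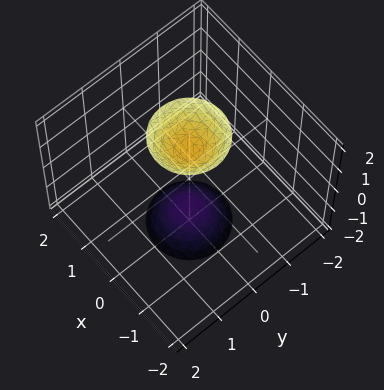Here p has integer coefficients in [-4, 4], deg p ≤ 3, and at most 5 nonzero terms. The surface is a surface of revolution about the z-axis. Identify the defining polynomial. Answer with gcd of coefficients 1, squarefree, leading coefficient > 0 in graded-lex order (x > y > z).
(a) The picture has 2 separate pieces. They look like related sheets of one shape, so recover p as a whole.
(b) Degree: the shape is more complex than any degree-1 surface, so deg p = 2.
(c) Symmetries: rotational symmetry about the z-axis ⇒ p depends on x, y only through x² + y².
(d) Observable constraints: a circular section at z = -2 has radius between 0 and 1; it misses every integer gridline on the y-axis; it misses every integer gridline on the x-axis.
(e) Solving for integer coefficients yields p as stated.

3*x^2 + 3*y^2 - z^2 + 2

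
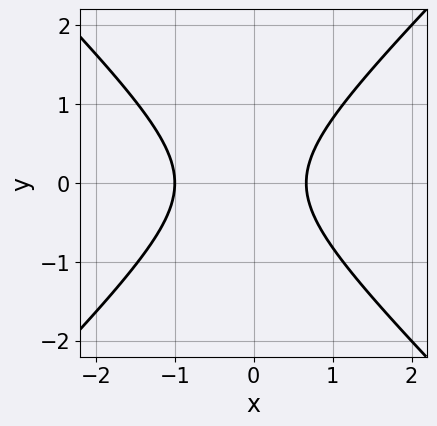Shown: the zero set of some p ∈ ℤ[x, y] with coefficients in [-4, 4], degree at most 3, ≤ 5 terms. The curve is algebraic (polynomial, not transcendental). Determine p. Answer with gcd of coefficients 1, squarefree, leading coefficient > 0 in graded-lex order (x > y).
(a) deg p = 2. No degree-1 curve has this shape.
(b) Symmetries: mirror symmetry y ↦ −y ⇒ only even powers of y.
(c) Reading off the gridlines: it misses every integer gridline on the y-axis; it crosses the x-axis at the gridline x = -1.
(d) These observations pin down the coefficients.

3*x^2 - 3*y^2 + x - 2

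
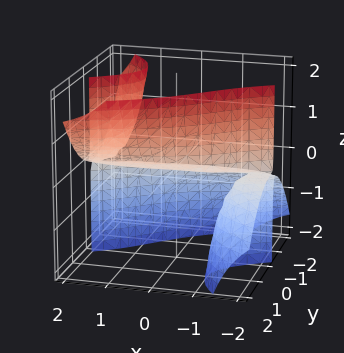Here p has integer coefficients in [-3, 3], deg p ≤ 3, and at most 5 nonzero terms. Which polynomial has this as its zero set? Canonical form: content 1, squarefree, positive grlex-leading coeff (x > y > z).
1. deg p = 3. A generic line meets the surface in up to 3 points.
2. Observable constraints: the visible x-axis segment lies entirely on the surface; one y-axis crossing is at y = 0; it meets the z-axis at z = 0 (among the integer gridlines).
3. Together with the visible shape, these determine p as stated.

x^2*z - 3*x*y*z + 2*y^3 - 3*z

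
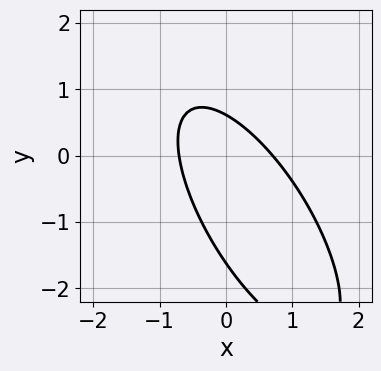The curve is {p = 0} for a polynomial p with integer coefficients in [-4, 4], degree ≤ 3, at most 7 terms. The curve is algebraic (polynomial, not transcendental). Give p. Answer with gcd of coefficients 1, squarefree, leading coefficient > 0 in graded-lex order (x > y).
First, degree: a generic line meets the curve in up to 2 points, so deg p = 2.
Finally, solving for integer coefficients yields p as stated.

2*x^2 + 2*x*y + y^2 + y - 1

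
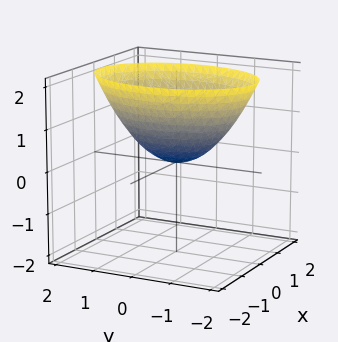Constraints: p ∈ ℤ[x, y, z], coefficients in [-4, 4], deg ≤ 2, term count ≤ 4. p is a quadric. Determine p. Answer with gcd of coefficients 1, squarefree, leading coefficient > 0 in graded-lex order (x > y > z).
2*x^2 + y^2 - 2*z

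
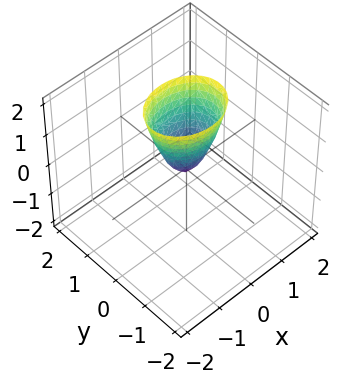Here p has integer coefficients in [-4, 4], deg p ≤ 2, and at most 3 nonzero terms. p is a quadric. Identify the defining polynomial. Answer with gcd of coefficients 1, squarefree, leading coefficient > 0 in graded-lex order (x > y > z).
2*x^2 + 3*y^2 - z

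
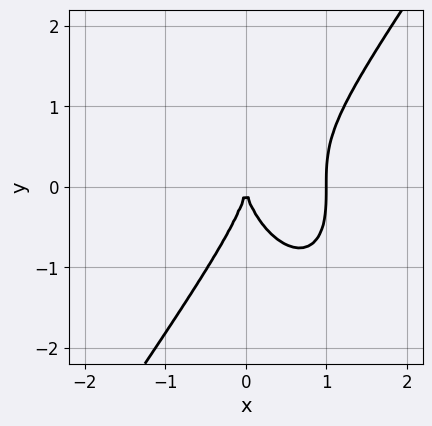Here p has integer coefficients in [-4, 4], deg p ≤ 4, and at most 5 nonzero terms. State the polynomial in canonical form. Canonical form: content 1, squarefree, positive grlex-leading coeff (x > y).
(a) deg p = 3. The shape is more complex than any degree-2 curve.
(b) From the visible intercepts: the x-axis gridline crossings are at x ∈ {0, 1}; it crosses the y-axis at the gridline y = 0.
(c) Solving for integer coefficients yields p as stated.

3*x^3 - y^3 - 3*x^2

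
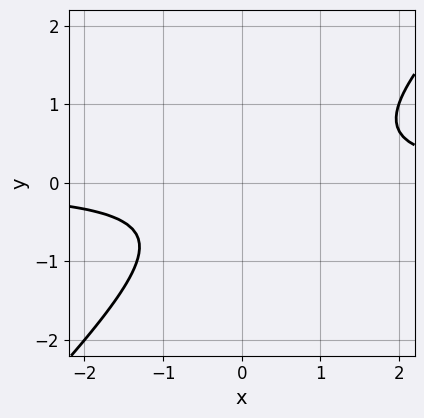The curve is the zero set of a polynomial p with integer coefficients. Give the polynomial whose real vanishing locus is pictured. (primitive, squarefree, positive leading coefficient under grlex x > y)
3*x*y - 3*y^2 - y - 2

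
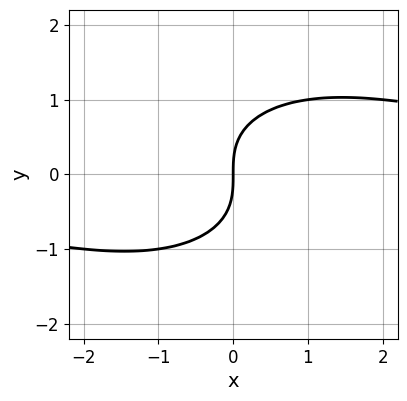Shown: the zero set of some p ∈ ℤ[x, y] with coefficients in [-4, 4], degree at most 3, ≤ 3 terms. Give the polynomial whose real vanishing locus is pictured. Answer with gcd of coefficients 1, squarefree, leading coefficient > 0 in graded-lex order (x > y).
x^2*y + 2*y^3 - 3*x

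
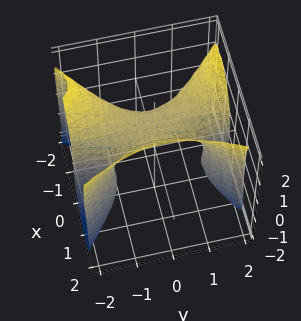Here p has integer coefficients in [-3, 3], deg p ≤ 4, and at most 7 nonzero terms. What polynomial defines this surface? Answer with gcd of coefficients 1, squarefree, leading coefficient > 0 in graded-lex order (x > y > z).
The degree is 3 — a generic line meets the surface in up to 3 points.
Against the integer gridlines: it meets the z-axis at z = 1 (among the integer gridlines); it misses every integer gridline on the y-axis.
Together with the visible shape, these determine p as stated.

3*x^3 + x^2*z - 2*x*y^2 - z^3 + 1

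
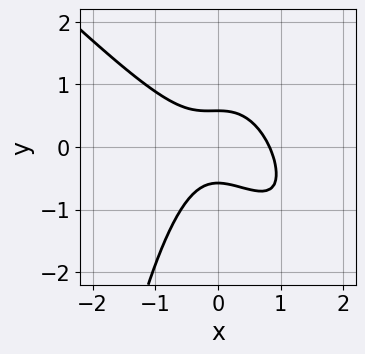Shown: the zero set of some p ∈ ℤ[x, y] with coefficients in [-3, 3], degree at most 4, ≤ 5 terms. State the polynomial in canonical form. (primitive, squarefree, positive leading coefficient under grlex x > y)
3*x^3 + 3*x^2*y - x^2 + 3*y^2 - 1

First, deg p = 3. No degree-2 curve has this shape.
Finally, putting this together gives p.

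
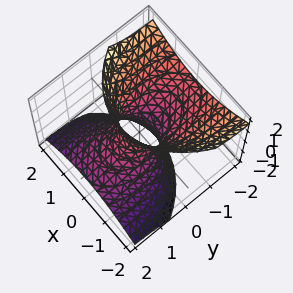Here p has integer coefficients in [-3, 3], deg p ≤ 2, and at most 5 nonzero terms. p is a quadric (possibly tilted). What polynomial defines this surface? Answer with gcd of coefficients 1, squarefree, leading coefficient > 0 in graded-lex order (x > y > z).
(a) The degree is 2 — no degree-1 surface has this shape.
(b) Against the integer gridlines: the surface avoids every integer z-axis point in the box; the y-axis gridline crossings are at y ∈ {-1, 1}.
(c) Assembling these constraints gives the stated polynomial.

2*x^2 + y^2 + 3*y*z - z^2 - 1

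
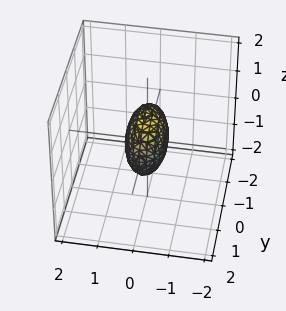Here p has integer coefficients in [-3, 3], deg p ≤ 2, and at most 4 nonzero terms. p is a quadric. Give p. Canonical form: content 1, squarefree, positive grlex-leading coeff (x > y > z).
3*x^2 + y^2 + z^2 - 1

The degree is 2 — a closed, bounded, convex surface; a quadric.
Symmetries: the y ↦ −y reflection is a symmetry, so y appears only in even powers; it's symmetric under z → −z, forcing even powers of z; mirror symmetry x ↦ −x ⇒ only even powers of x.
From the axis intercepts and sections: the y-axis gridline crossings are at y ∈ {-1, 1}; among the integer gridlines, it crosses the z-axis at z ∈ {-1, 1}.
Assembling these constraints gives the stated polynomial.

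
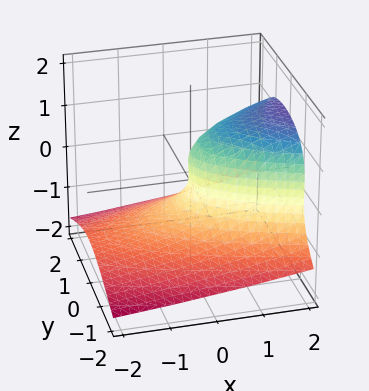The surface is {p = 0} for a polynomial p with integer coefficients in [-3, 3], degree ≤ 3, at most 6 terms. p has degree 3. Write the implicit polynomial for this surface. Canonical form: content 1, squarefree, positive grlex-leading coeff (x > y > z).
2*z^3 + 2*y^2 - z^2 - 2*x

1. deg p = 3. A generic line meets the surface in up to 3 points.
2. From the visible intercepts: one x-axis crossing is at x = 0; one z-axis crossing is at z = 0; it meets the y-axis at y = 0 (among the integer gridlines).
3. These observations pin down the coefficients.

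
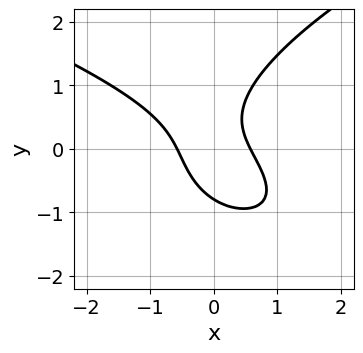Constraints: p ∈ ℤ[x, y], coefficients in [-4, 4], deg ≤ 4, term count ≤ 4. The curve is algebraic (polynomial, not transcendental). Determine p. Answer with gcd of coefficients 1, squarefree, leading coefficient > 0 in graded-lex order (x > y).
2*y^3 - 3*x^2 - 3*x*y + 1

First, deg p = 3. The shape is more complex than any degree-2 curve.
Finally, solving for integer coefficients yields p as stated.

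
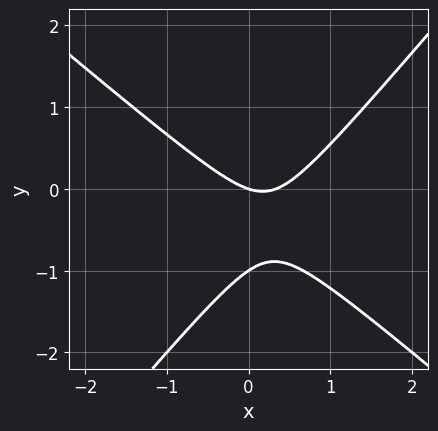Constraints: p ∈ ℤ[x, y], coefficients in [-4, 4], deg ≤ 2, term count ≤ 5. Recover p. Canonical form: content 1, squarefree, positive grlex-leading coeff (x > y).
First, the degree is 2 — no degree-1 curve has this shape.
Then, observable constraints: the y-axis gridline crossings are at y ∈ {-1, 0}; it crosses the x-axis at the gridline x = 0.
Finally, putting this together gives p.

3*x^2 + x*y - 3*y^2 - x - 3*y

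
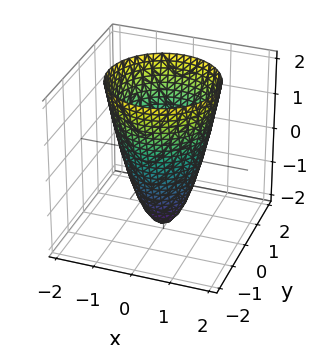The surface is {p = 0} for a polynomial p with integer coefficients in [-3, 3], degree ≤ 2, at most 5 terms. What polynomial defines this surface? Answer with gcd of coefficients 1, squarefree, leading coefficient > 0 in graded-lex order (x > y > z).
2*x^2 + 2*y^2 - z - 2

First, the degree is 2 — a generic line meets the surface in up to 2 points.
Then, symmetries: rotational symmetry about the z-axis ⇒ p depends on x, y only through x² + y².
Then, from the visible intercepts: among the integer gridlines, it crosses the x-axis at x ∈ {-1, 1}; one z-axis crossing is at z = -2; a circular section at z = 1 has radius between 1 and 2.
Finally, these observations pin down the coefficients.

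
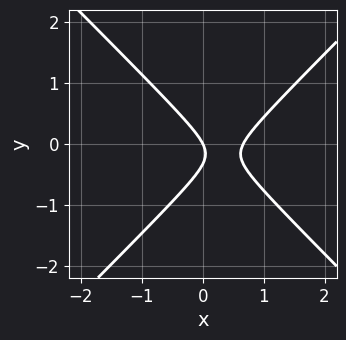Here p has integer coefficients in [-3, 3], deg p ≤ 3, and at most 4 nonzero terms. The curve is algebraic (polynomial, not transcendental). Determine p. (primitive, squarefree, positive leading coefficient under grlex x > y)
3*x^2 - 3*y^2 - 2*x - y

Degree: the shape is more complex than any degree-1 curve, so deg p = 2.
Observable constraints: it meets the x-axis at x = 0 (among the integer gridlines); one y-axis crossing is at y = 0.
These observations pin down the coefficients.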